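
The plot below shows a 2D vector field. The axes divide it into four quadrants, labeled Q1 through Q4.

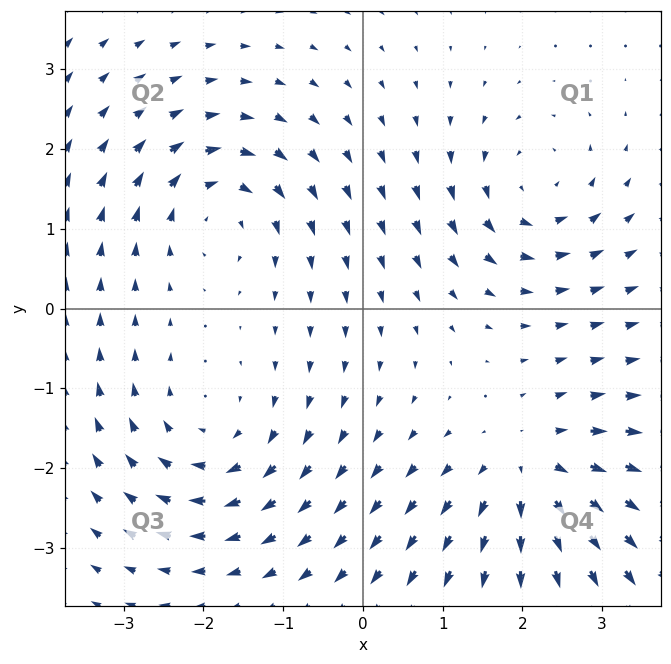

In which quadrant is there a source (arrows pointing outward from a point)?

The source sits at approximately (2.1, -2.0), which lies in quadrant Q4. The divergence there is about +5, positive as expected for a source.

Q4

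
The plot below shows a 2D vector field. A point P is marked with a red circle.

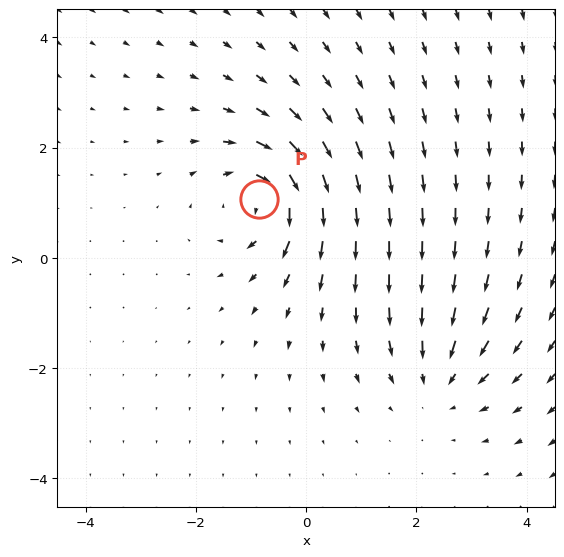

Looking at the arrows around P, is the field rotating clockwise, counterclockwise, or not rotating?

Near P at (-0.9, 1.1) the arrows circulate clockwise. The curl (z-component) there is about -6; negative curl means clockwise rotation.

clockwise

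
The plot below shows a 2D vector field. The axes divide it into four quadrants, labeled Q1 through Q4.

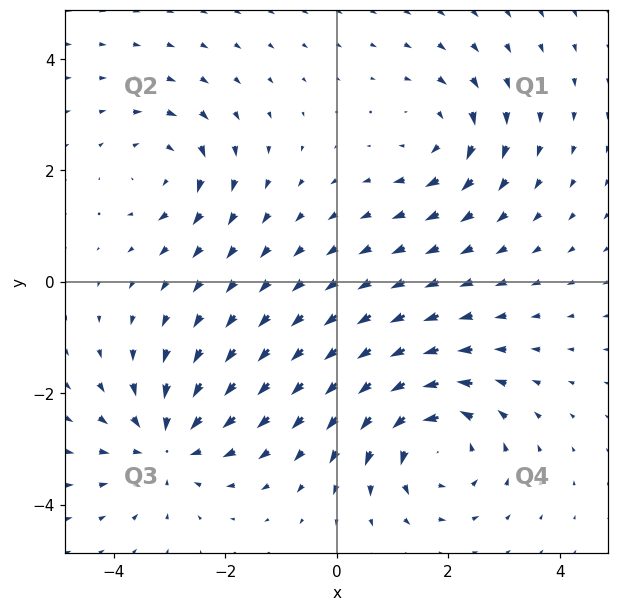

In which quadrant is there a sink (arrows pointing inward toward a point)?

Q3

The sink sits at approximately (-3.0, -2.9), which lies in quadrant Q3. The divergence there is about -4, negative as expected for a sink.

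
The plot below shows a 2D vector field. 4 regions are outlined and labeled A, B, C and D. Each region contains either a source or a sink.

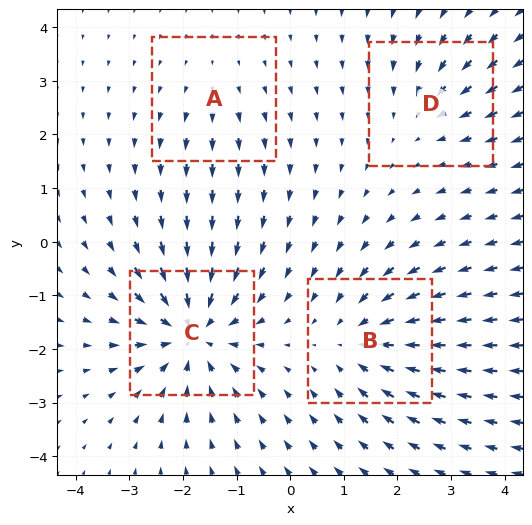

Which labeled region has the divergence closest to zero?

A

Divergence at each region's feature centre — A: about +2, B: about -5, C: about -7, D: about -3. Region A is closest to zero.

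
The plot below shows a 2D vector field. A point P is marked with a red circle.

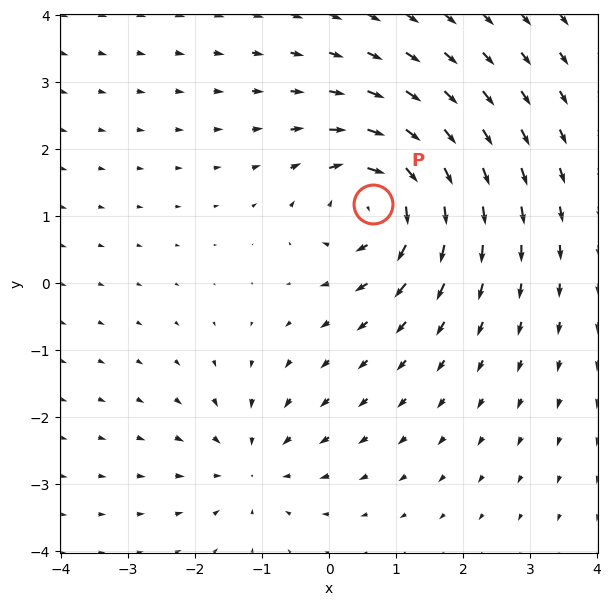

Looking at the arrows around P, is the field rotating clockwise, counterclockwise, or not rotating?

clockwise

Near P at (0.7, 1.2) the arrows circulate clockwise. The curl (z-component) there is about -7; negative curl means clockwise rotation.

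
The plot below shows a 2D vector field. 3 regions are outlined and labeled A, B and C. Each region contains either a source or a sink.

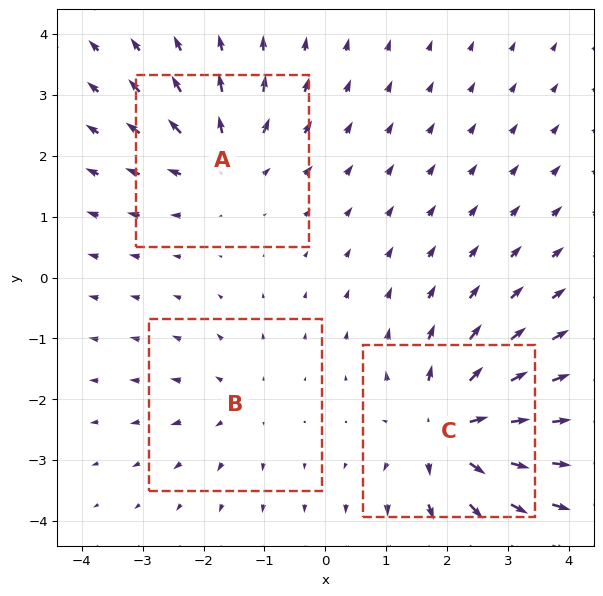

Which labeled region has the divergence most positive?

Divergence at each region's feature centre — A: about +4, B: about +2, C: about +5. Region C is most positive.

C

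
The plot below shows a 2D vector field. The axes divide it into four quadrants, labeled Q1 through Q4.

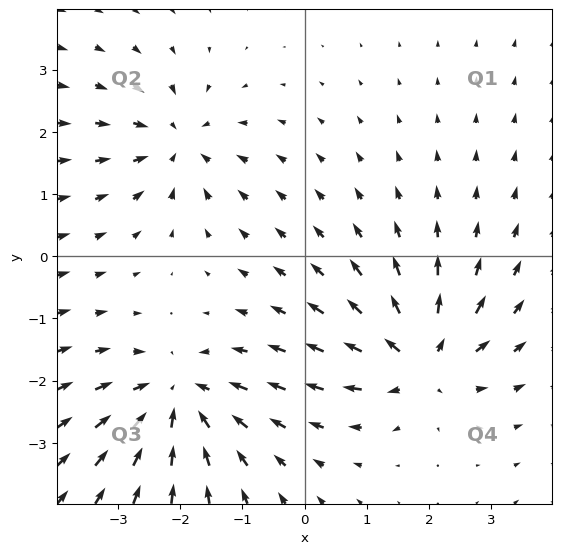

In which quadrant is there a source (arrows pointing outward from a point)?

Q4

The source sits at approximately (1.9, -1.7), which lies in quadrant Q4. The divergence there is about +6, positive as expected for a source.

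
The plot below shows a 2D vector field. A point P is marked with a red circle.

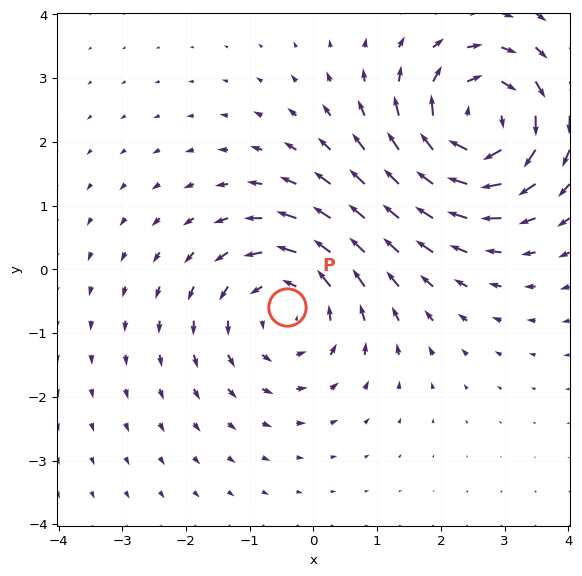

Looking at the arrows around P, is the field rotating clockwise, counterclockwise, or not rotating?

counterclockwise

Near P at (-0.4, -0.6) the arrows circulate counterclockwise. The curl (z-component) there is about +4; positive curl means counterclockwise rotation.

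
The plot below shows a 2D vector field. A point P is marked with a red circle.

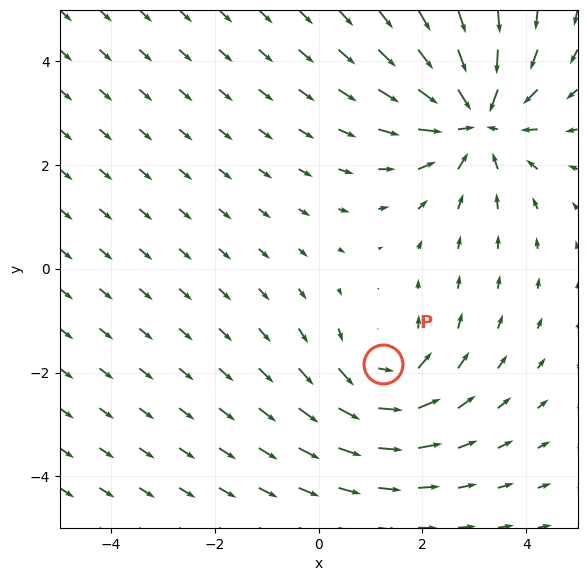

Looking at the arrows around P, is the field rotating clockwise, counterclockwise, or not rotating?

counterclockwise

Near P at (1.2, -1.8) the arrows circulate counterclockwise. The curl (z-component) there is about +3; positive curl means counterclockwise rotation.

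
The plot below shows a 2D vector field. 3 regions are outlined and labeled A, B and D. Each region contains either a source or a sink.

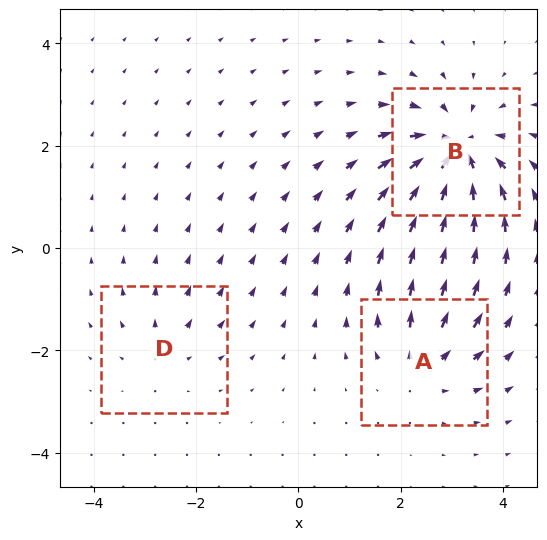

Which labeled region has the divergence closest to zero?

Divergence at each region's feature centre — A: about +3, B: about -6, D: about +2. Region D is closest to zero.

D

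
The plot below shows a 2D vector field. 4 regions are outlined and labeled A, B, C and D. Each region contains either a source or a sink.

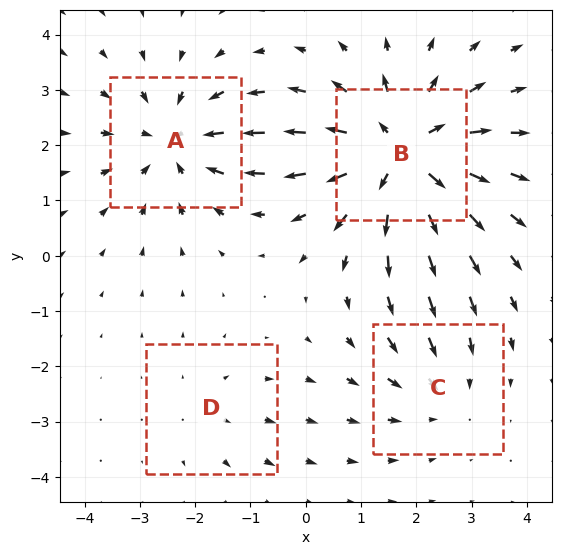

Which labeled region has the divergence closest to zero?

Divergence at each region's feature centre — A: about -4, B: about +6, C: about -3, D: about +2. Region D is closest to zero.

D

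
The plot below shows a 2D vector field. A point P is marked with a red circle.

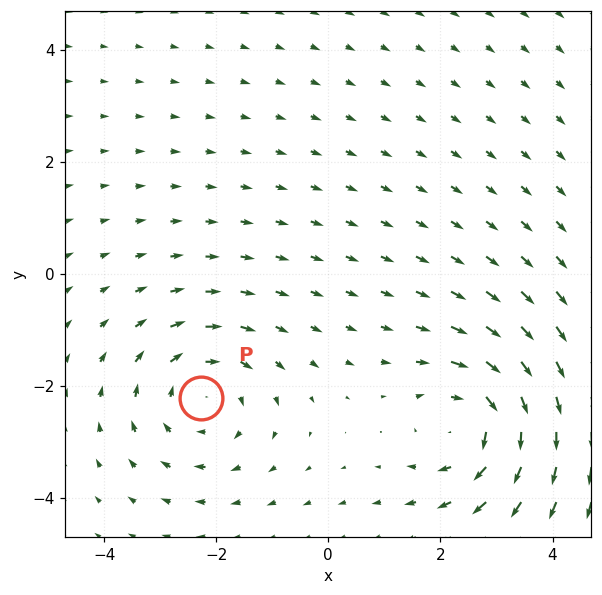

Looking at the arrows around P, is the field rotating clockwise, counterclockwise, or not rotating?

clockwise

Near P at (-2.3, -2.2) the arrows circulate clockwise. The curl (z-component) there is about -3; negative curl means clockwise rotation.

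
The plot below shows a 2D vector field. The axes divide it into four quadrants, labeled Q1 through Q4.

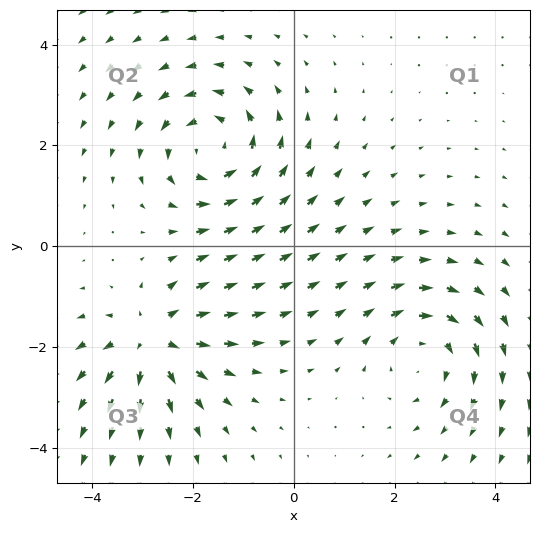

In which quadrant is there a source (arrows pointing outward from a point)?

Q3

The source sits at approximately (-2.8, -1.9), which lies in quadrant Q3. The divergence there is about +4, positive as expected for a source.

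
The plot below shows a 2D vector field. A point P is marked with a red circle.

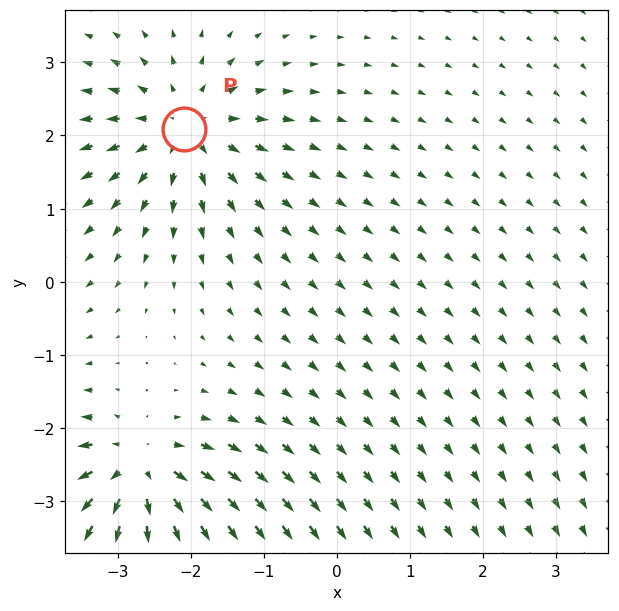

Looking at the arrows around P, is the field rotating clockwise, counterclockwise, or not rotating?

not rotating

Near P at (-2.1, 2.1) the arrows show no circulation. The curl there is ≈0.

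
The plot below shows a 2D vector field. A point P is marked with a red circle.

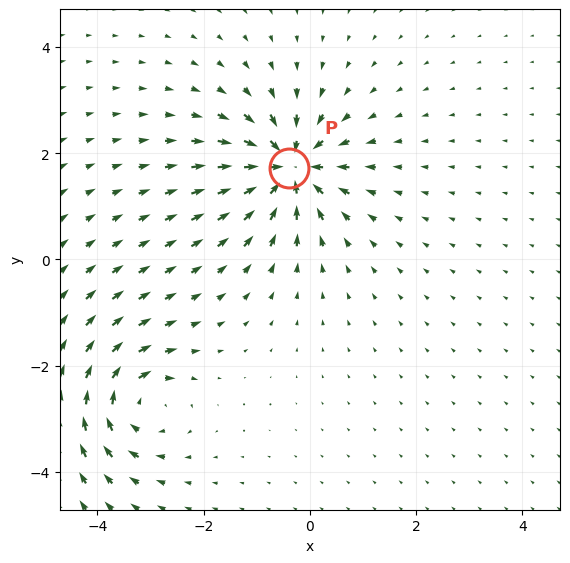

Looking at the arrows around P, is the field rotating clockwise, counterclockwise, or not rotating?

Near P at (-0.4, 1.7) the arrows show no circulation. The curl there is ≈0.

not rotating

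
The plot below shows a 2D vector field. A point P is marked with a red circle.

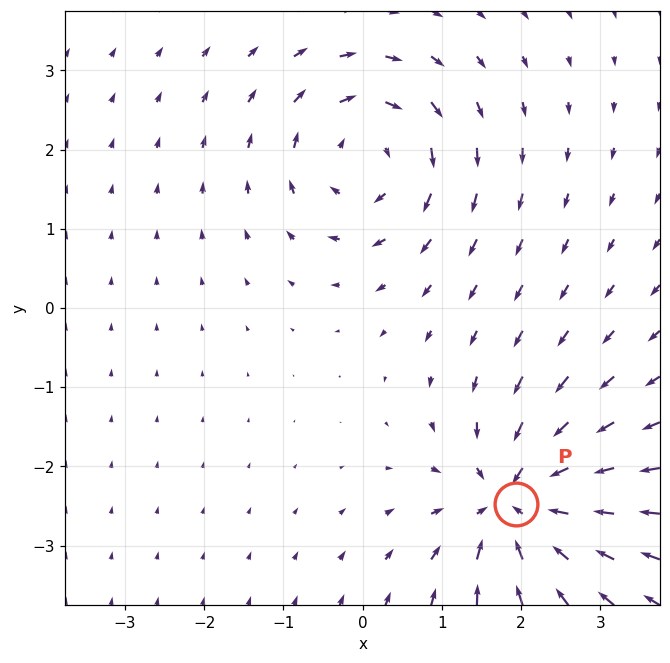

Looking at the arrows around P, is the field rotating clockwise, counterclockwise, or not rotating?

Near P at (1.9, -2.5) the arrows show no circulation. The curl there is ≈0.

not rotating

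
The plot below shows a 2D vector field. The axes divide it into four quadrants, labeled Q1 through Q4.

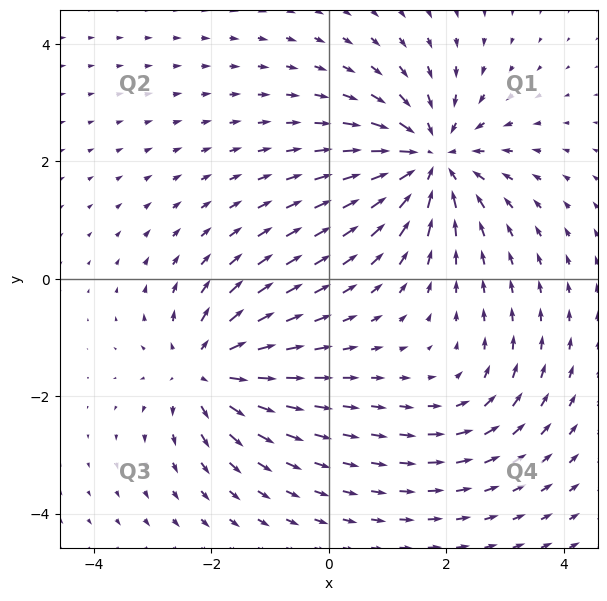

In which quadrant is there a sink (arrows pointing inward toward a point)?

Q1

The sink sits at approximately (1.7, 2.0), which lies in quadrant Q1. The divergence there is about -5, negative as expected for a sink.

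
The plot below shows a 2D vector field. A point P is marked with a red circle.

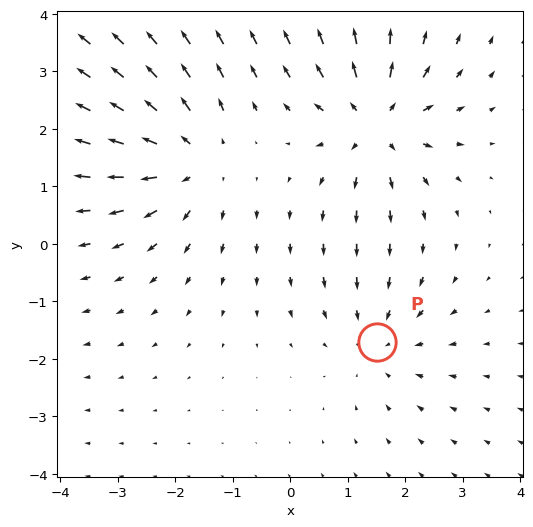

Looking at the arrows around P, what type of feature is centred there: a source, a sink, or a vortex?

sink

At P (1.5, -1.7) the arrows converge inward. Divergence about -3, curl ≈0 — negative divergence with near-zero curl is a sink.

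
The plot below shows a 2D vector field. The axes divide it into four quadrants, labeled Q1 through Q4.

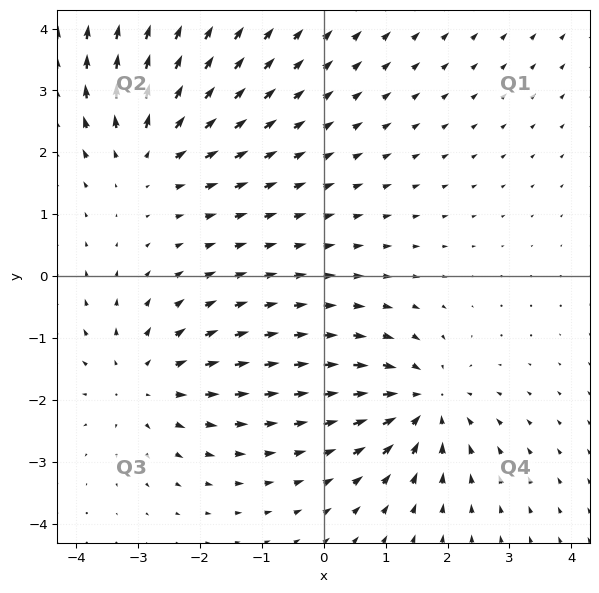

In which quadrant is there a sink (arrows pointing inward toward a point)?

The sink sits at approximately (1.6, -2.1), which lies in quadrant Q4. The divergence there is about -4, negative as expected for a sink.

Q4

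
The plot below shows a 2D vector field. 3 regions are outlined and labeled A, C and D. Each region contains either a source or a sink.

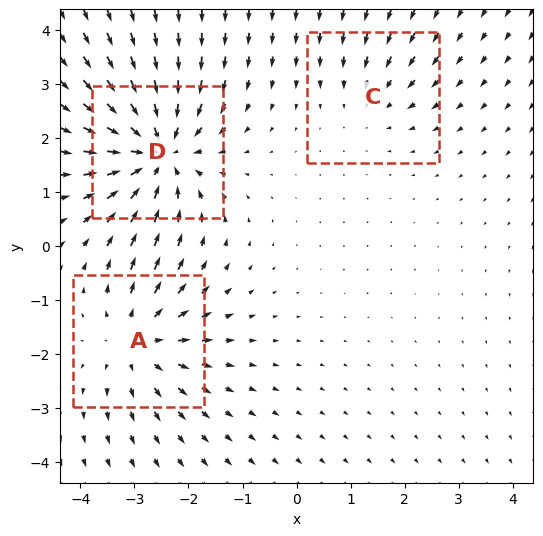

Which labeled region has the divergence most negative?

Divergence at each region's feature centre — A: about +4, C: about -2, D: about -5. Region D is most negative.

D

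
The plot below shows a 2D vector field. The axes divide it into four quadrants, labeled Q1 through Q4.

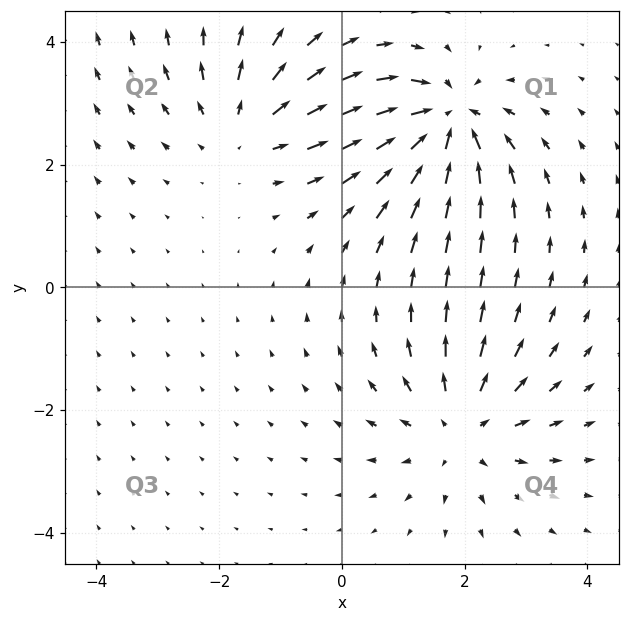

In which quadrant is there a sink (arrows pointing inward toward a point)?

Q1

The sink sits at approximately (1.7, 2.7), which lies in quadrant Q1. The divergence there is about -7, negative as expected for a sink.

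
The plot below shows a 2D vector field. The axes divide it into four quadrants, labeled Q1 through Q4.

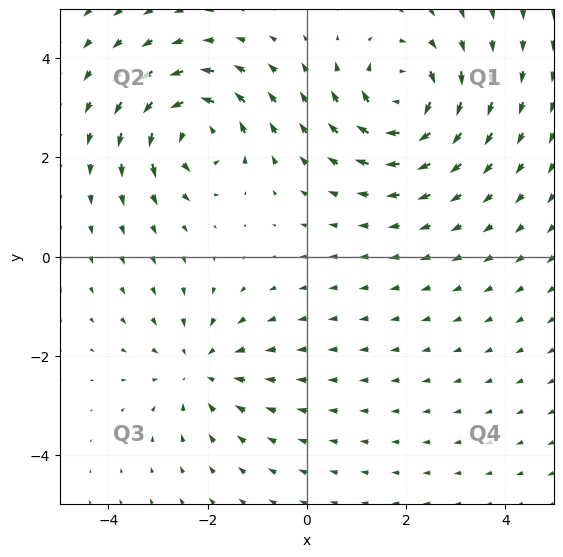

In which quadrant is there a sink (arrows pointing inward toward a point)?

Q3

The sink sits at approximately (-2.2, -2.3), which lies in quadrant Q3. The divergence there is about -4, negative as expected for a sink.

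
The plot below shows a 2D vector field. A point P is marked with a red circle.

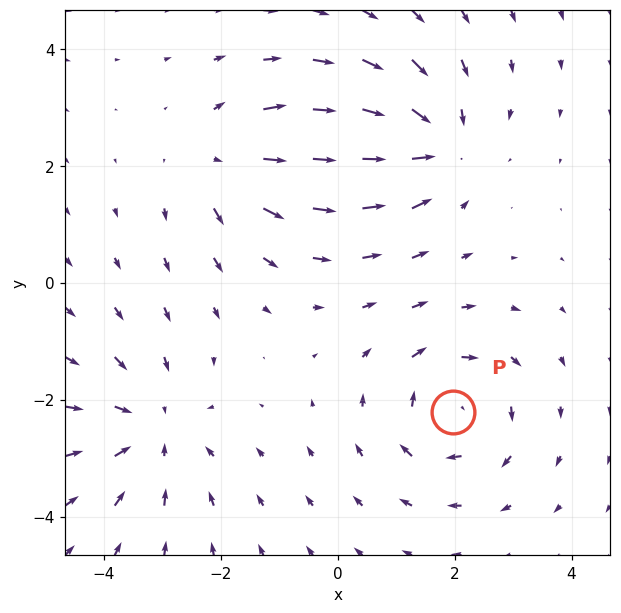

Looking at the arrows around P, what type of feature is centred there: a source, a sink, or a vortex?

vortex

At P (2.0, -2.2) the arrows circulate clockwise. Divergence ≈0, curl about -5 — near-zero divergence with nonzero curl is a vortex.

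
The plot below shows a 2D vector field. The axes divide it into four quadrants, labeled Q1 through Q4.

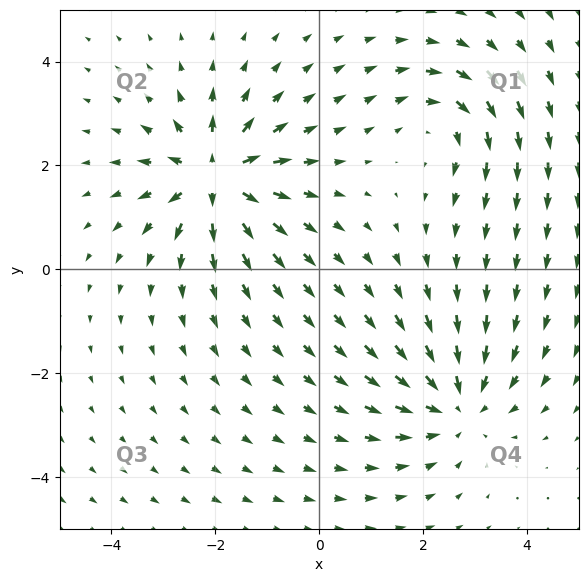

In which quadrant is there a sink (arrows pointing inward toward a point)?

The sink sits at approximately (2.6, -2.6), which lies in quadrant Q4. The divergence there is about -3, negative as expected for a sink.

Q4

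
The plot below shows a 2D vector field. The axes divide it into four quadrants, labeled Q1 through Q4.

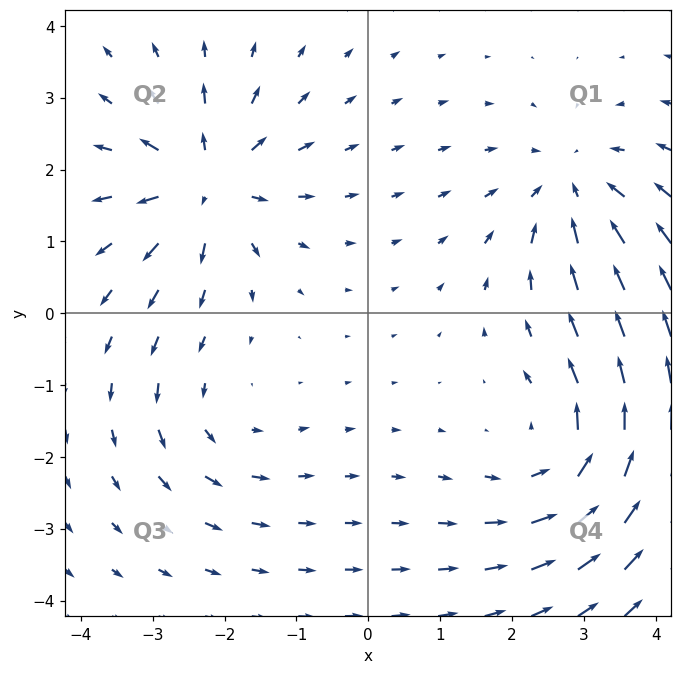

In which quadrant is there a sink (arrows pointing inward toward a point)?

Q1

The sink sits at approximately (2.8, 1.8), which lies in quadrant Q1. The divergence there is about -4, negative as expected for a sink.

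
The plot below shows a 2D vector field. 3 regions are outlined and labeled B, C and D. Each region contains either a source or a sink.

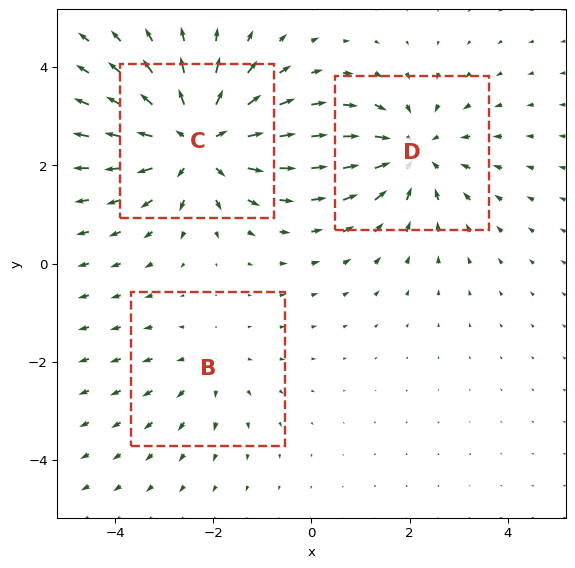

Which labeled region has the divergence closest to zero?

B

Divergence at each region's feature centre — B: about +2, C: about +4, D: about -3. Region B is closest to zero.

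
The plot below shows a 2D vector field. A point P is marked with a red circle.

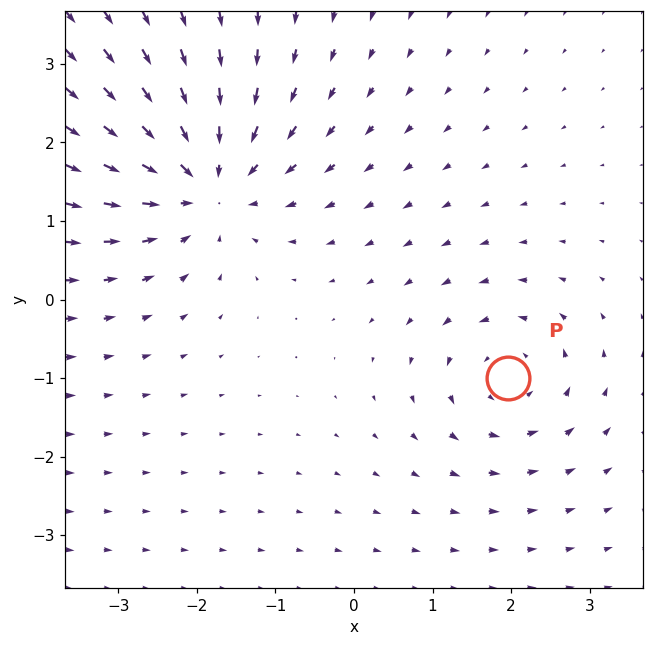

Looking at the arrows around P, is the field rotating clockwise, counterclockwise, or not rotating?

counterclockwise

Near P at (2.0, -1.0) the arrows circulate counterclockwise. The curl (z-component) there is about +4; positive curl means counterclockwise rotation.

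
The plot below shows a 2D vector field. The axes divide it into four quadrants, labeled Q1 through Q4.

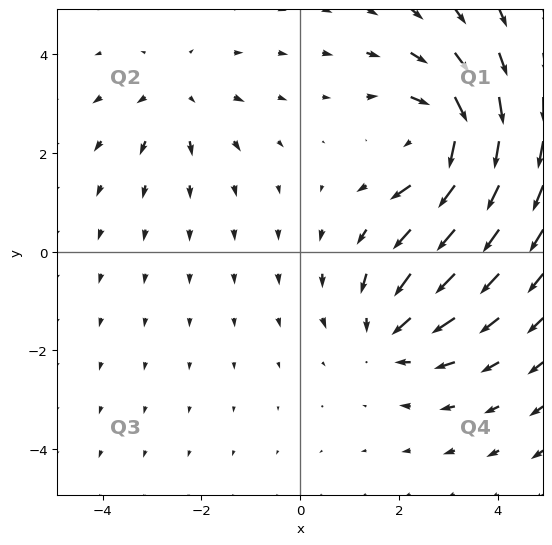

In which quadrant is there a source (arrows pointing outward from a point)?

Q2

The source sits at approximately (-2.5, 3.2), which lies in quadrant Q2. The divergence there is about +3, positive as expected for a source.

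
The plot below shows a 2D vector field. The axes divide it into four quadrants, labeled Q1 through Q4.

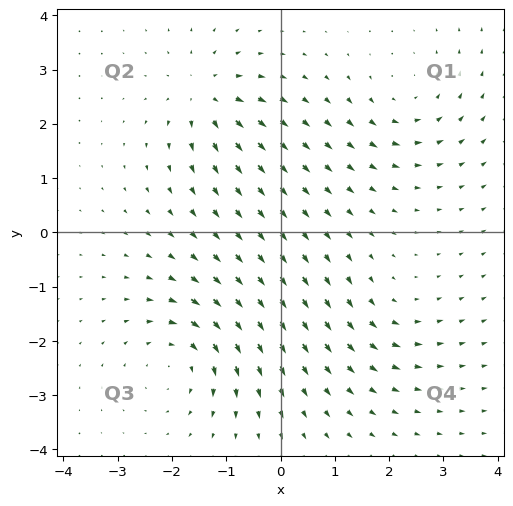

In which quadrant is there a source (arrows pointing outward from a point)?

The source sits at approximately (-1.4, 2.5), which lies in quadrant Q2. The divergence there is about +5, positive as expected for a source.

Q2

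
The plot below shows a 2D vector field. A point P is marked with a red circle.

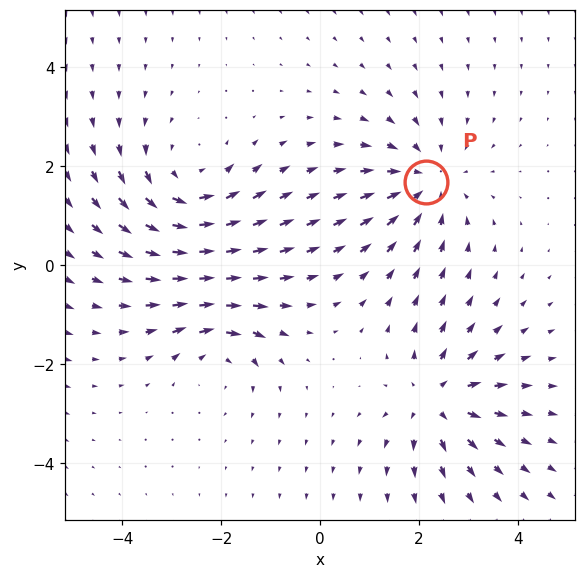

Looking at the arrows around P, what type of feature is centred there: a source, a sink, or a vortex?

At P (2.1, 1.7) the arrows converge inward. Divergence about -3, curl ≈0 — negative divergence with near-zero curl is a sink.

sink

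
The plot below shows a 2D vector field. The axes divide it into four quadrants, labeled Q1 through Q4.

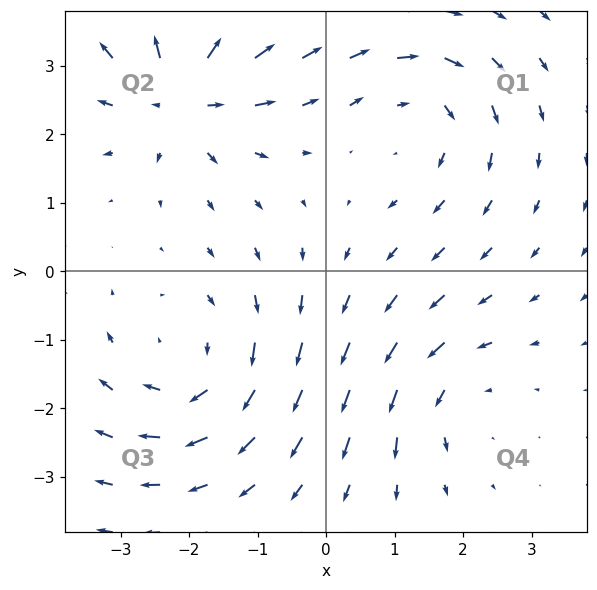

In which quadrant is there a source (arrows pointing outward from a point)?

Q2

The source sits at approximately (-2.1, 2.6), which lies in quadrant Q2. The divergence there is about +6, positive as expected for a source.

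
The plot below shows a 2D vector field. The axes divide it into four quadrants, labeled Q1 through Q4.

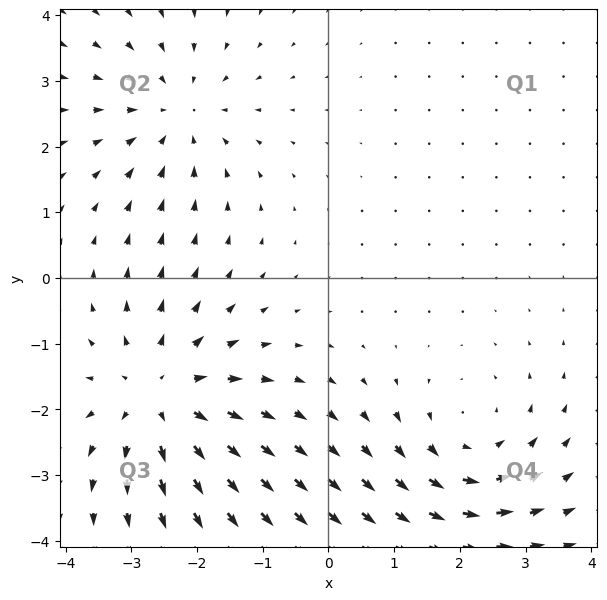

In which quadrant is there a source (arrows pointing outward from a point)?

Q3

The source sits at approximately (-2.6, -1.8), which lies in quadrant Q3. The divergence there is about +4, positive as expected for a source.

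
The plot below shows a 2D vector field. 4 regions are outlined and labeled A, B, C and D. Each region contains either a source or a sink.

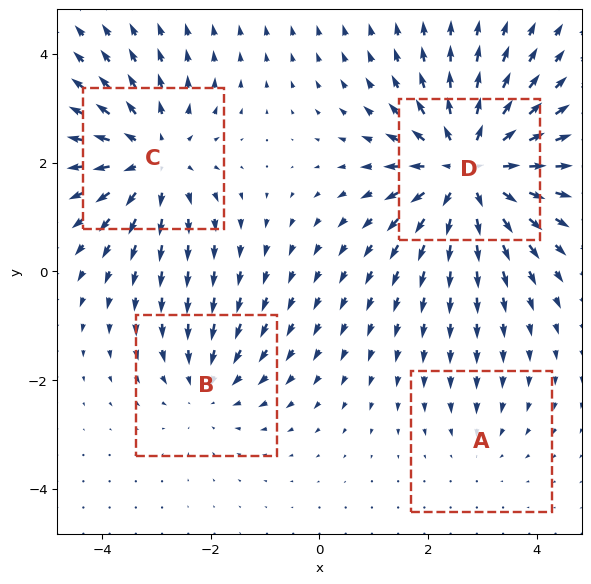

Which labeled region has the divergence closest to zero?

Divergence at each region's feature centre — A: about -2, B: about -3, C: about +5, D: about +7. Region A is closest to zero.

A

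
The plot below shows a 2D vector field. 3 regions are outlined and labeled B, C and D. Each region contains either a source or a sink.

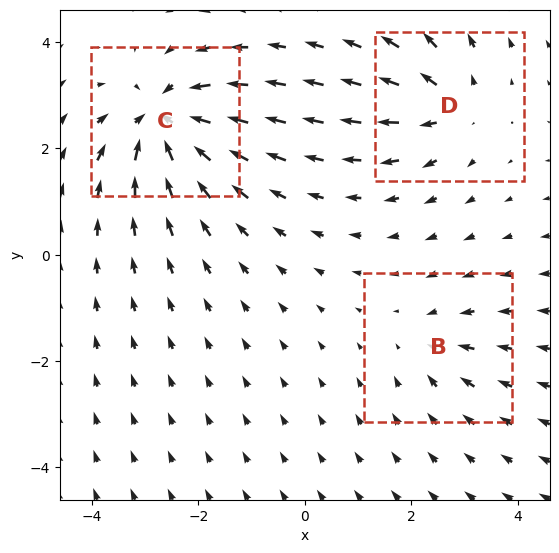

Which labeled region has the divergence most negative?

C

Divergence at each region's feature centre — B: about -2, C: about -6, D: about +4. Region C is most negative.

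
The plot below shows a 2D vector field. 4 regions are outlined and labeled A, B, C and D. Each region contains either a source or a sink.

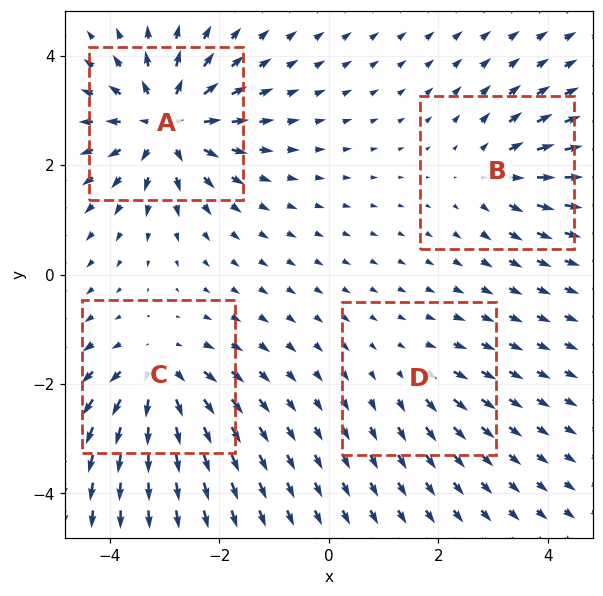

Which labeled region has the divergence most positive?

A

Divergence at each region's feature centre — A: about +8, B: about +4, C: about +6, D: about +2. Region A is most positive.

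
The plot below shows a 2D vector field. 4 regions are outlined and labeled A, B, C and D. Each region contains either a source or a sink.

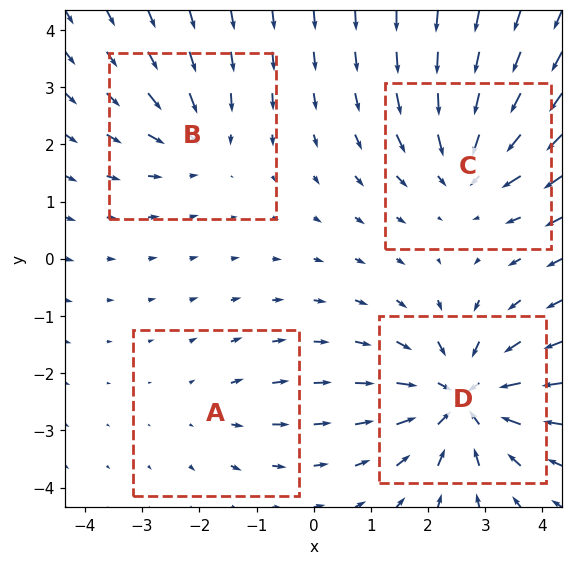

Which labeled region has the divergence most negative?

D

Divergence at each region's feature centre — A: about +2, B: about -3, C: about -5, D: about -7. Region D is most negative.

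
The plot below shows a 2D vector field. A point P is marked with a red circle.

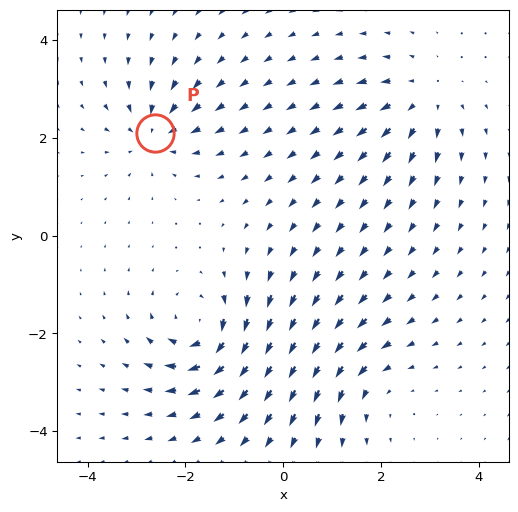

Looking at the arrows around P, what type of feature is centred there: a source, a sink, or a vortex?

sink

At P (-2.6, 2.1) the arrows converge inward. Divergence about -5, curl ≈0 — negative divergence with near-zero curl is a sink.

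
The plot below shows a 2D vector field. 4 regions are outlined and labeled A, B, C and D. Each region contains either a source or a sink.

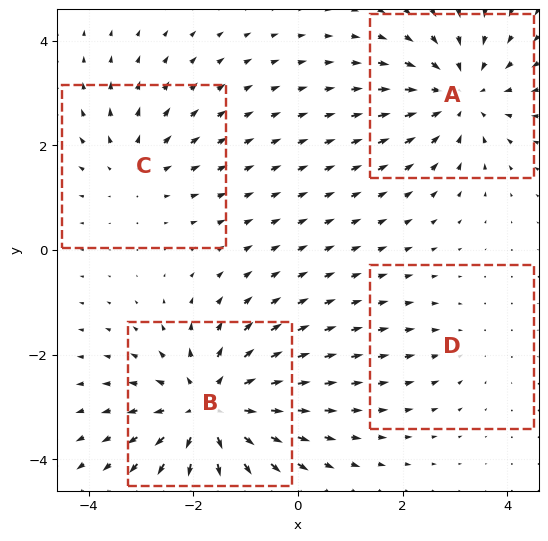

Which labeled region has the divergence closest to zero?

D

Divergence at each region's feature centre — A: about -4, B: about +6, C: about +3, D: about -2. Region D is closest to zero.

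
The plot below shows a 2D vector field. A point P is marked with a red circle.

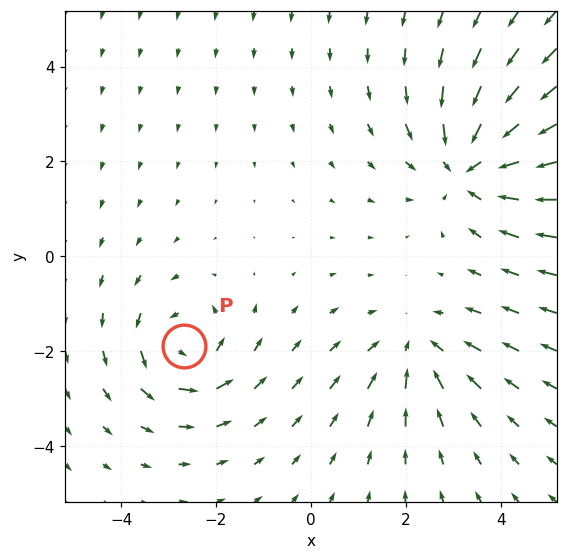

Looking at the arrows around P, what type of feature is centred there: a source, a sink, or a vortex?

At P (-2.7, -1.9) the arrows circulate counterclockwise. Divergence ≈0, curl about +4 — near-zero divergence with nonzero curl is a vortex.

vortex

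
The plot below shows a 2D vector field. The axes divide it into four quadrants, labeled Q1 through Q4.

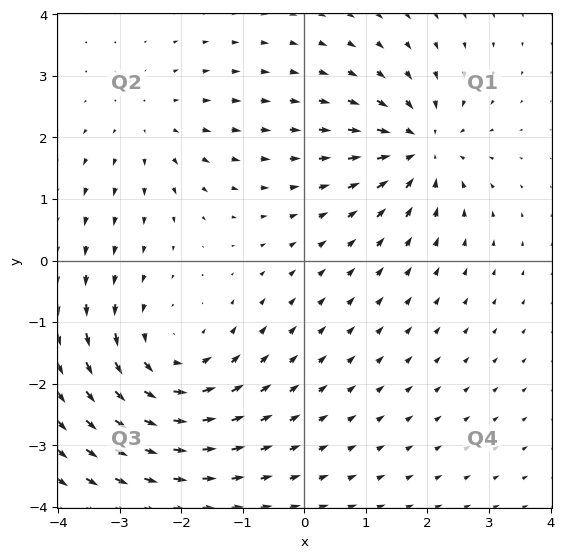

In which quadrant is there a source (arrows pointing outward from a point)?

Q2

The source sits at approximately (-2.4, 2.2), which lies in quadrant Q2. The divergence there is about +2, positive as expected for a source.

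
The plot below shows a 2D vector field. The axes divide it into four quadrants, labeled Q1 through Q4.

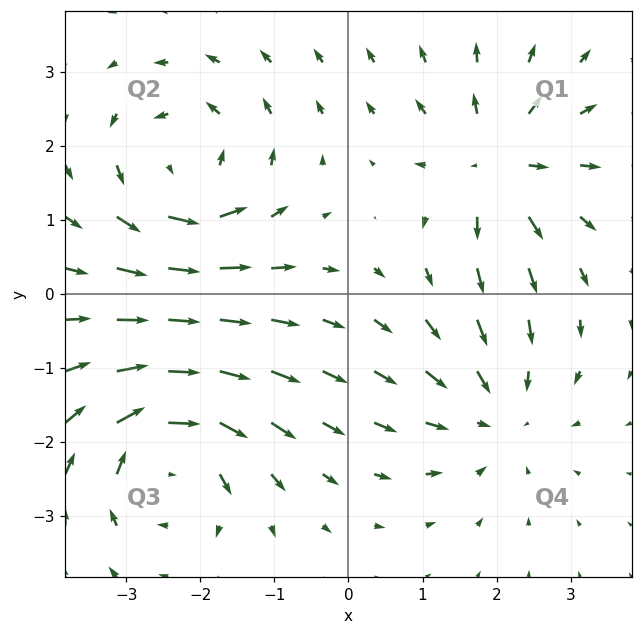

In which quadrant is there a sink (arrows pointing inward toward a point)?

Q4

The sink sits at approximately (2.0, -1.6), which lies in quadrant Q4. The divergence there is about -3, negative as expected for a sink.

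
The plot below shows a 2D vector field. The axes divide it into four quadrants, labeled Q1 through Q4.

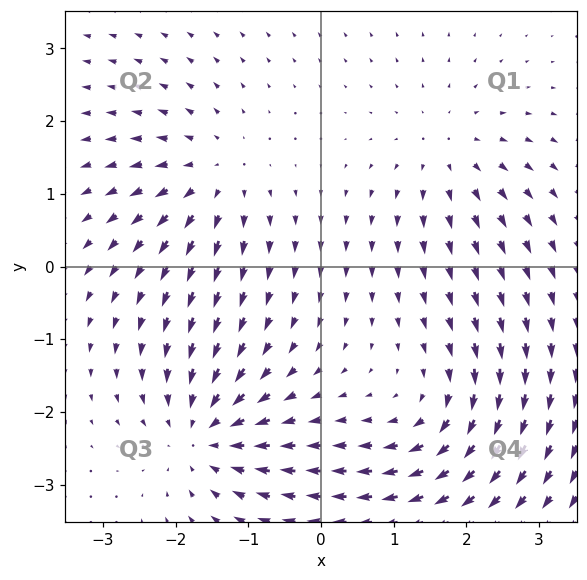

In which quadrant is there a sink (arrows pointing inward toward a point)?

Q3

The sink sits at approximately (-1.6, -2.3), which lies in quadrant Q3. The divergence there is about -5, negative as expected for a sink.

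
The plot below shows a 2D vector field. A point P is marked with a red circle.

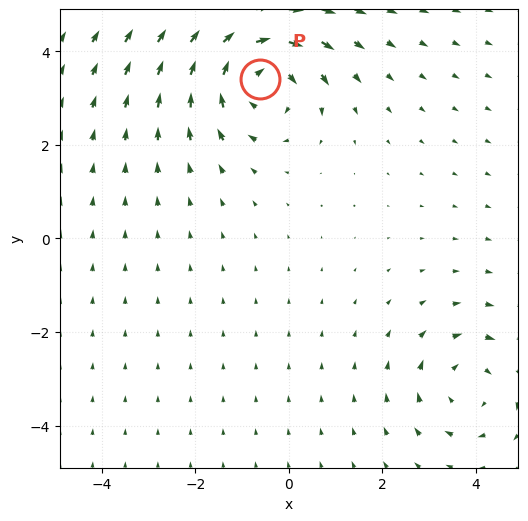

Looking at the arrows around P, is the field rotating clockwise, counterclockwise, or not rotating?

clockwise

Near P at (-0.6, 3.4) the arrows circulate clockwise. The curl (z-component) there is about -4; negative curl means clockwise rotation.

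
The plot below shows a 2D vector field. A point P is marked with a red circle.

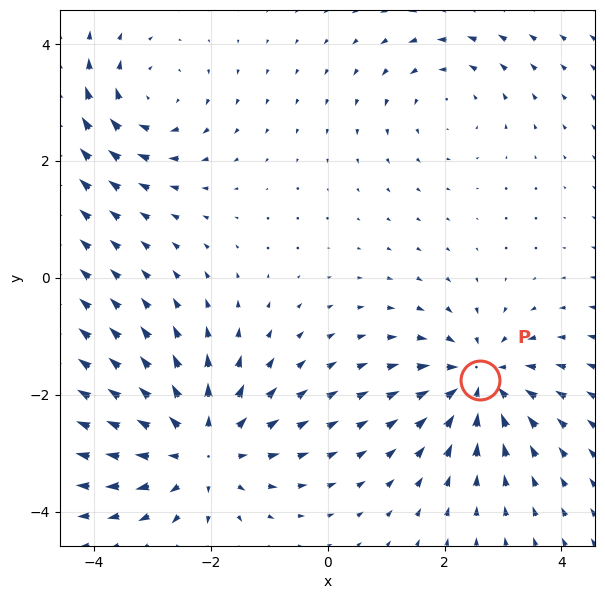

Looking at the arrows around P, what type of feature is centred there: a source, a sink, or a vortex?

sink

At P (2.6, -1.7) the arrows converge inward. Divergence about -4, curl ≈0 — negative divergence with near-zero curl is a sink.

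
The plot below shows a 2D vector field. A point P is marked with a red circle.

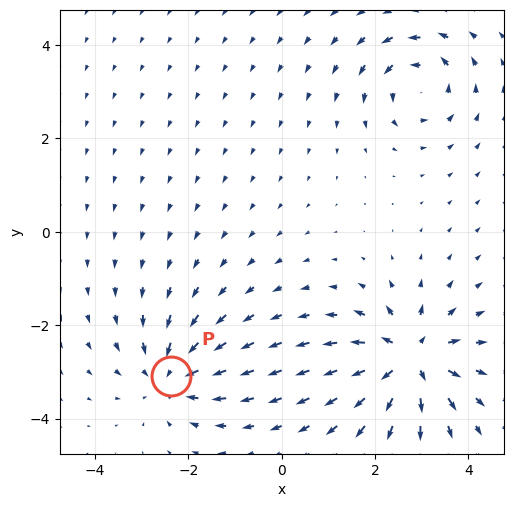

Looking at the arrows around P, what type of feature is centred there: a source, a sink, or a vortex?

At P (-2.4, -3.1) the arrows converge inward. Divergence about -4, curl ≈0 — negative divergence with near-zero curl is a sink.

sink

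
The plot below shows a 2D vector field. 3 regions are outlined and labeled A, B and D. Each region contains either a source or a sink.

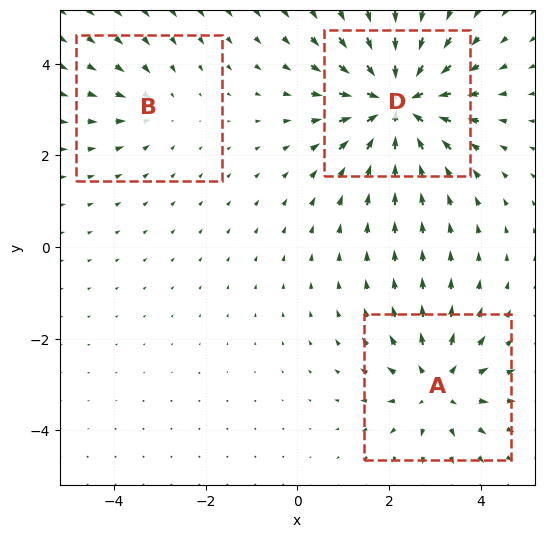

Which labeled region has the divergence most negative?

Divergence at each region's feature centre — A: about +3, B: about -2, D: about -5. Region D is most negative.

D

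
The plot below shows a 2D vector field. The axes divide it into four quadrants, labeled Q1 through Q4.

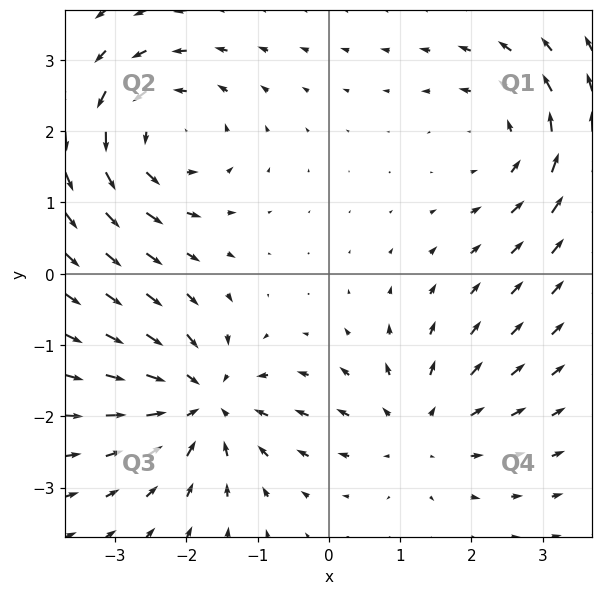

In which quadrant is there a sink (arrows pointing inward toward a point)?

Q3

The sink sits at approximately (-1.8, -1.8), which lies in quadrant Q3. The divergence there is about -5, negative as expected for a sink.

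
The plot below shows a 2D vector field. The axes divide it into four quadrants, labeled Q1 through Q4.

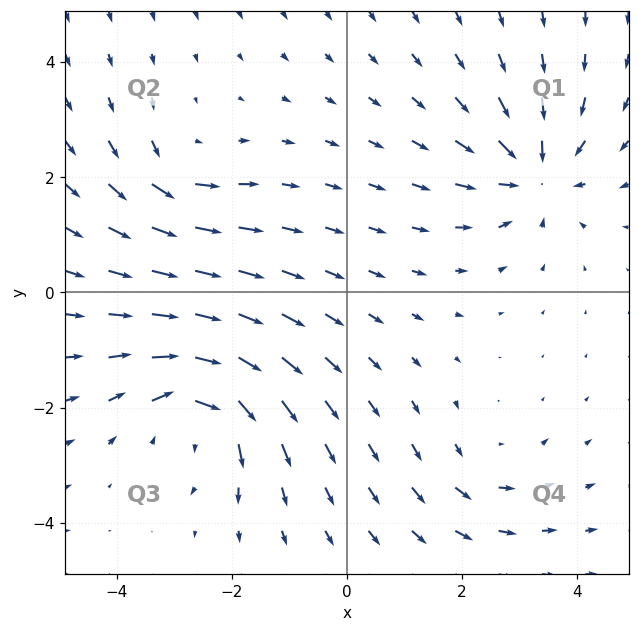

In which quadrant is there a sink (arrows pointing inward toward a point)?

The sink sits at approximately (3.3, 2.1), which lies in quadrant Q1. The divergence there is about -5, negative as expected for a sink.

Q1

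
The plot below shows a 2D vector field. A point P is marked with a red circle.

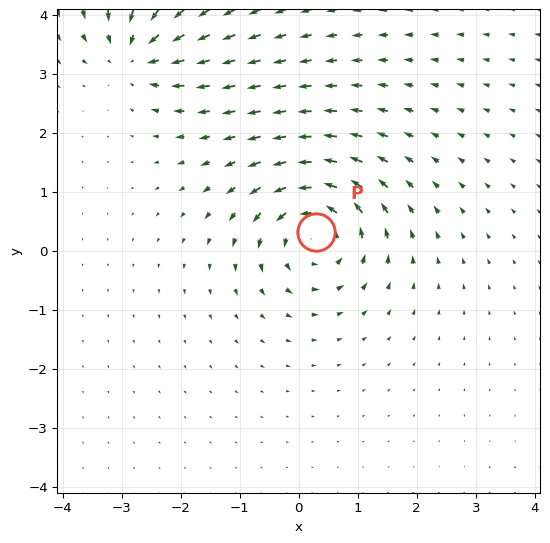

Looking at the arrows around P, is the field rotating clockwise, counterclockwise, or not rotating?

Near P at (0.3, 0.3) the arrows circulate counterclockwise. The curl (z-component) there is about +6; positive curl means counterclockwise rotation.

counterclockwise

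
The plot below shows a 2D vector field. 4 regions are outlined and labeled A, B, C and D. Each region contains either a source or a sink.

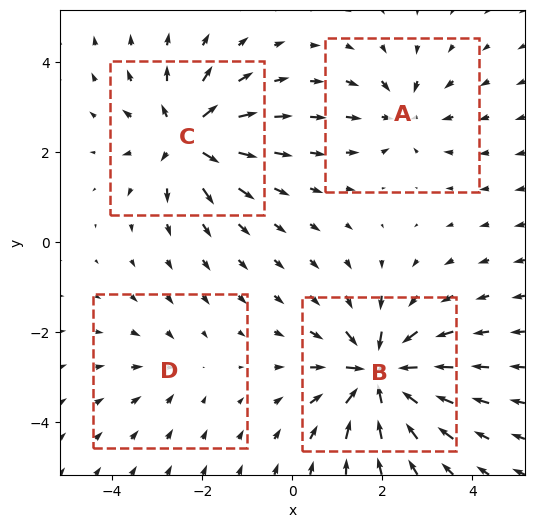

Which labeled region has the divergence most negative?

Divergence at each region's feature centre — A: about -4, B: about -8, C: about +6, D: about -3. Region B is most negative.

B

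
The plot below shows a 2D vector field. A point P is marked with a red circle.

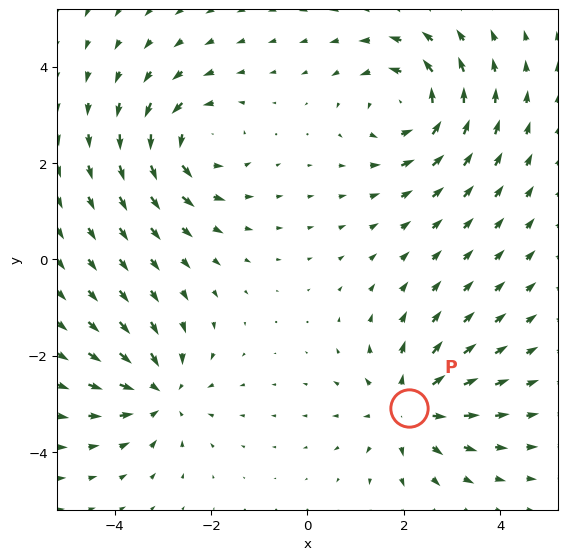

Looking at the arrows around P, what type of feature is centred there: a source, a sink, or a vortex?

At P (2.1, -3.1) the arrows spread outward. Divergence about +4, curl ≈0 — positive divergence with near-zero curl is a source.

source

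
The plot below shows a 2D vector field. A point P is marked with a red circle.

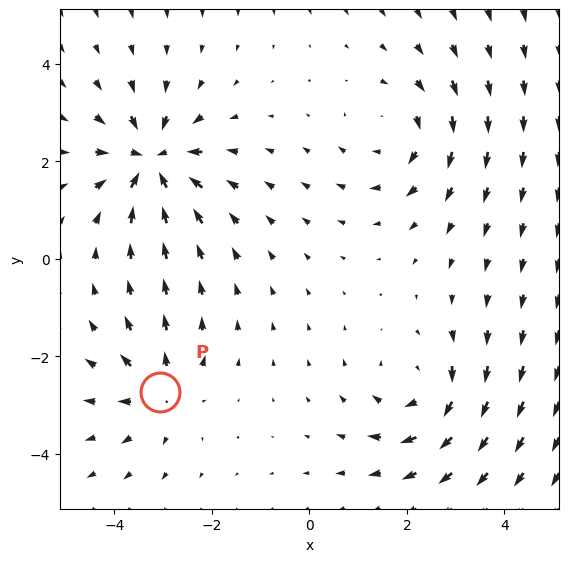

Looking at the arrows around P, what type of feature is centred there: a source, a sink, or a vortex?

source

At P (-3.1, -2.7) the arrows spread outward. Divergence about +4, curl ≈0 — positive divergence with near-zero curl is a source.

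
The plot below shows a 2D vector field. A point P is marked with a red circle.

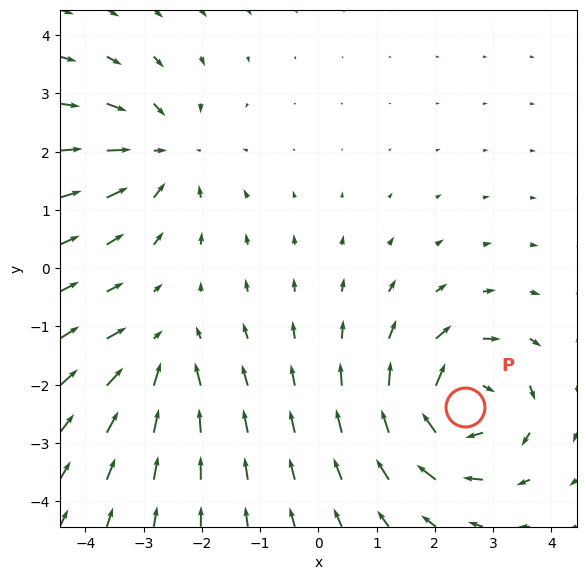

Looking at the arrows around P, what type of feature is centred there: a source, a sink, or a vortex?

vortex

At P (2.5, -2.4) the arrows circulate clockwise. Divergence ≈0, curl about -6 — near-zero divergence with nonzero curl is a vortex.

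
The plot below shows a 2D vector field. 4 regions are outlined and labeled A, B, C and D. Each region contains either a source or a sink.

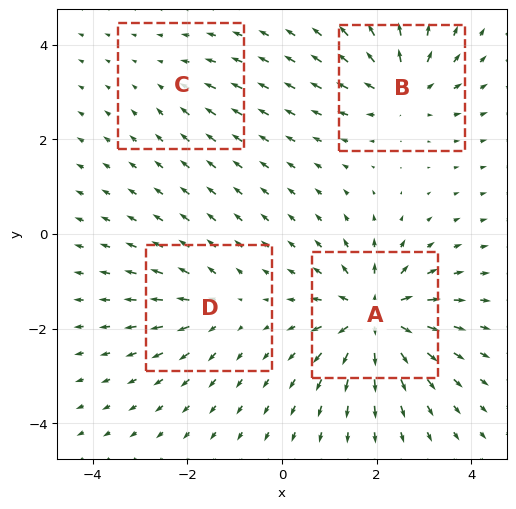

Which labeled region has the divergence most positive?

Divergence at each region's feature centre — A: about +9, B: about +6, C: about -2, D: about +4. Region A is most positive.

A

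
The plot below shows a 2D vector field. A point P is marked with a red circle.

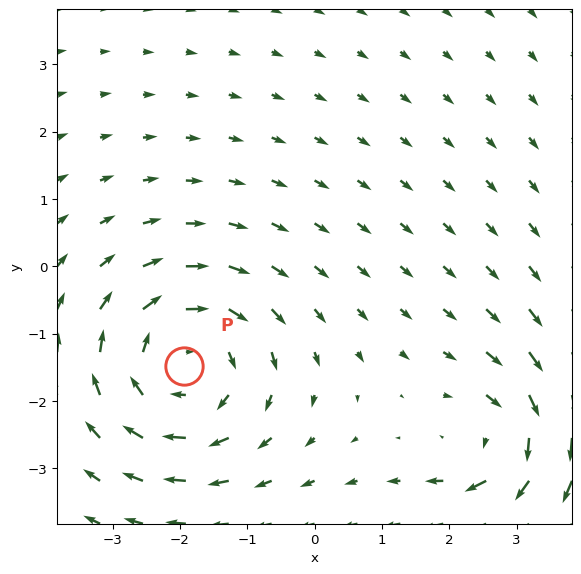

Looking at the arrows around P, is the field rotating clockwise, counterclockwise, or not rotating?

Near P at (-1.9, -1.5) the arrows circulate clockwise. The curl (z-component) there is about -4; negative curl means clockwise rotation.

clockwise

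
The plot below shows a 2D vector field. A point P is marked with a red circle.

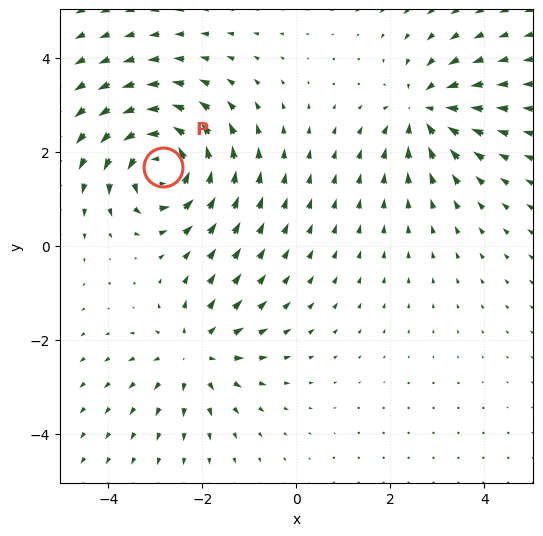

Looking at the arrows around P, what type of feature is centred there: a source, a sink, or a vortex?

vortex

At P (-2.8, 1.7) the arrows circulate counterclockwise. Divergence ≈0, curl about +5 — near-zero divergence with nonzero curl is a vortex.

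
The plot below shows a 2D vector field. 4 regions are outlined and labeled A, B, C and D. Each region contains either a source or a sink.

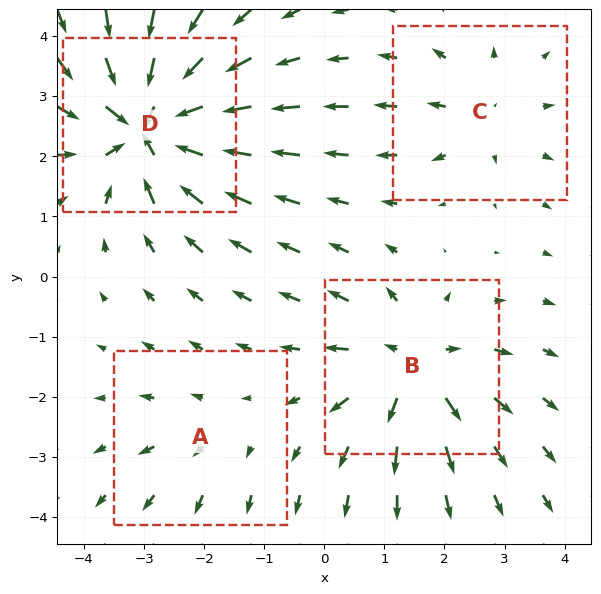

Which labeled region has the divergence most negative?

Divergence at each region's feature centre — A: about +2, B: about +5, C: about +3, D: about -8. Region D is most negative.

D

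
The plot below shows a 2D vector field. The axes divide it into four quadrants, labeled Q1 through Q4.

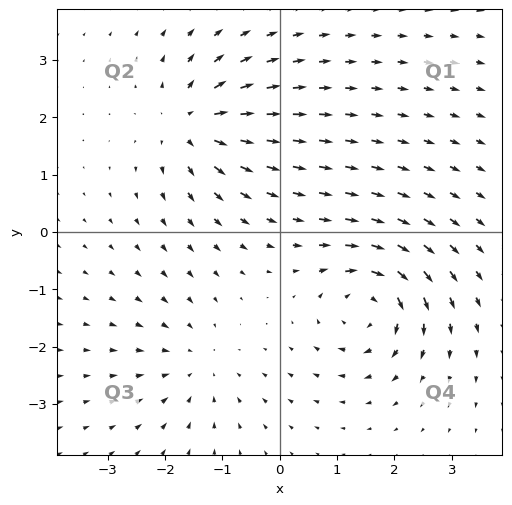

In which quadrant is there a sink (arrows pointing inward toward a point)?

The sink sits at approximately (-1.4, -2.3), which lies in quadrant Q3. The divergence there is about -2, negative as expected for a sink.

Q3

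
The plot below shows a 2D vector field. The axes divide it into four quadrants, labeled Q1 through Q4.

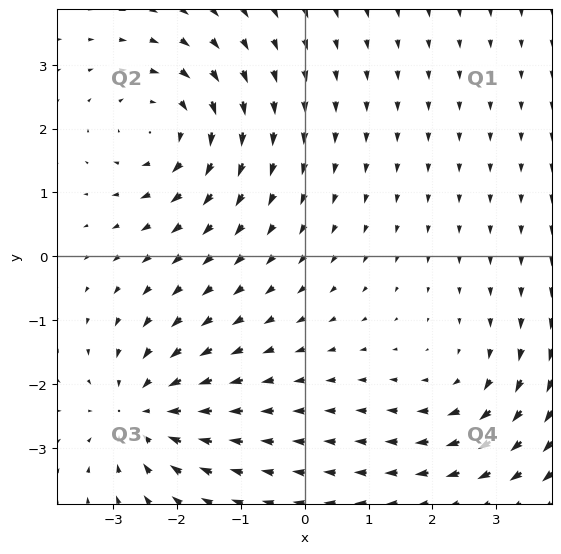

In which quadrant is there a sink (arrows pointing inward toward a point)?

The sink sits at approximately (-2.5, -2.4), which lies in quadrant Q3. The divergence there is about -4, negative as expected for a sink.

Q3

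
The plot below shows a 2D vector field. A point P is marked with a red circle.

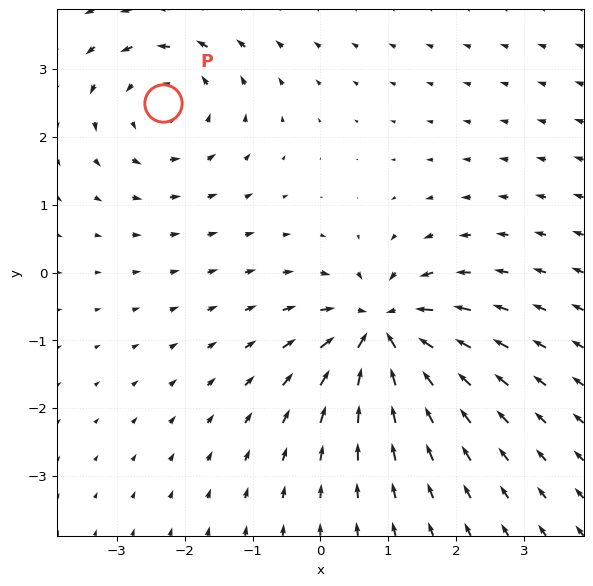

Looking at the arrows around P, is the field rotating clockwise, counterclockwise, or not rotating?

Near P at (-2.3, 2.5) the arrows circulate counterclockwise. The curl (z-component) there is about +4; positive curl means counterclockwise rotation.

counterclockwise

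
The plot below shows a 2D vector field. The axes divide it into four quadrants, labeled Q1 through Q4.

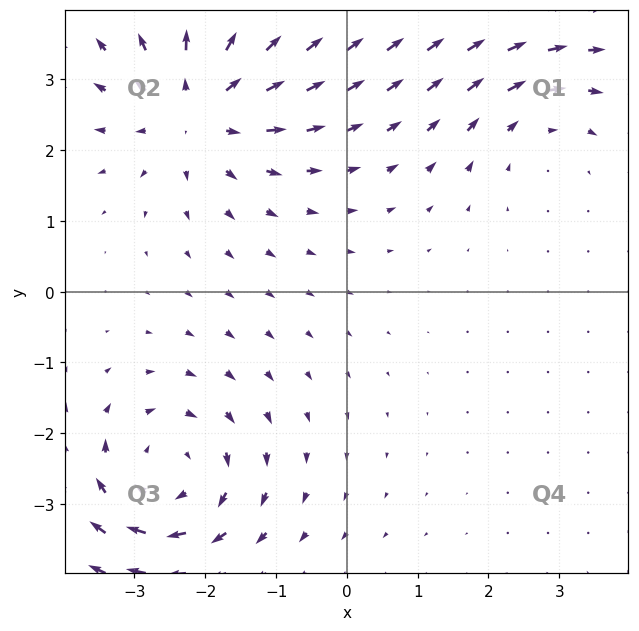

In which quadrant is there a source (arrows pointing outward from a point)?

The source sits at approximately (-2.1, 2.6), which lies in quadrant Q2. The divergence there is about +3, positive as expected for a source.

Q2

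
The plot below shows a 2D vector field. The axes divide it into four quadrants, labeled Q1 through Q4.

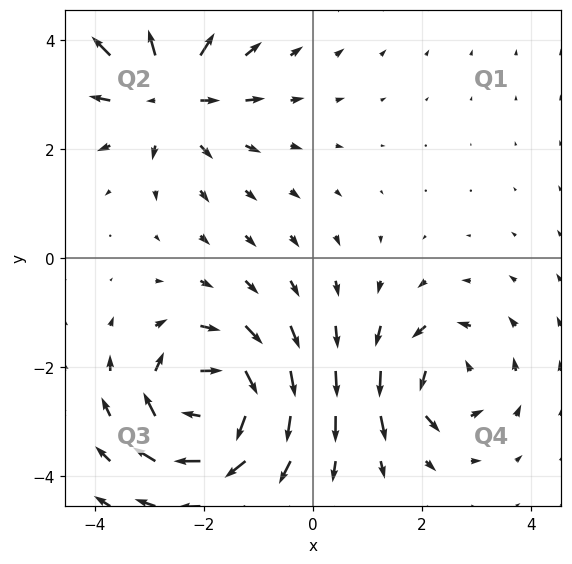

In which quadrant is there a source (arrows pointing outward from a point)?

Q2

The source sits at approximately (-2.7, 3.1), which lies in quadrant Q2. The divergence there is about +4, positive as expected for a source.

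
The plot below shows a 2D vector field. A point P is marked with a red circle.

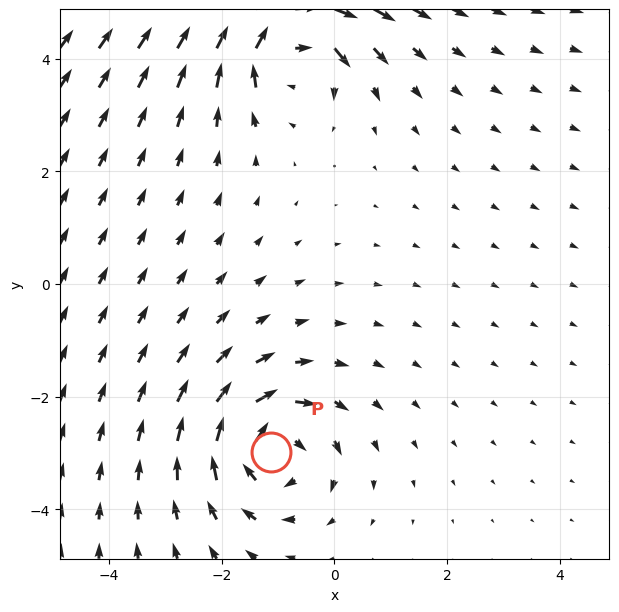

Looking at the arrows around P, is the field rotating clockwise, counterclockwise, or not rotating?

clockwise

Near P at (-1.1, -3.0) the arrows circulate clockwise. The curl (z-component) there is about -4; negative curl means clockwise rotation.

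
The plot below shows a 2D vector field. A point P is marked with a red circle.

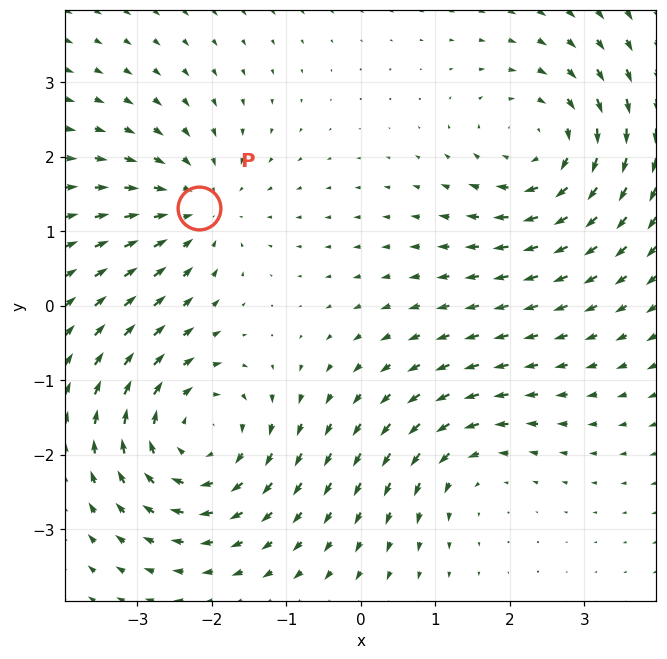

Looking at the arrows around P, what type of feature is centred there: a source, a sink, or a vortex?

sink

At P (-2.2, 1.3) the arrows converge inward. Divergence about -3, curl ≈0 — negative divergence with near-zero curl is a sink.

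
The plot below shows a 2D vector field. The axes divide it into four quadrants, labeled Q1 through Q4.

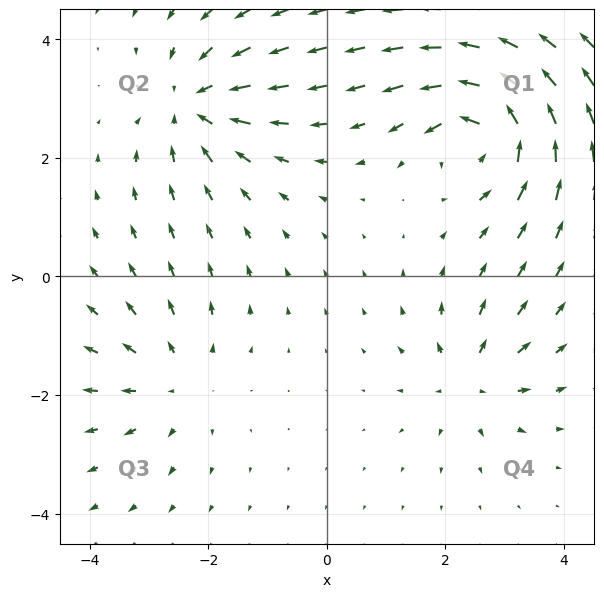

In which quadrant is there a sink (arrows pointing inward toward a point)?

The sink sits at approximately (-2.2, 2.9), which lies in quadrant Q2. The divergence there is about -4, negative as expected for a sink.

Q2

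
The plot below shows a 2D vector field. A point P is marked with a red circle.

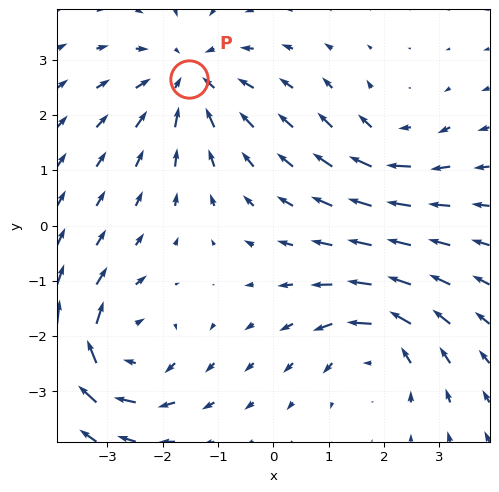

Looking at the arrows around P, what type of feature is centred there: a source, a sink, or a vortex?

At P (-1.5, 2.7) the arrows converge inward. Divergence about -4, curl ≈0 — negative divergence with near-zero curl is a sink.

sink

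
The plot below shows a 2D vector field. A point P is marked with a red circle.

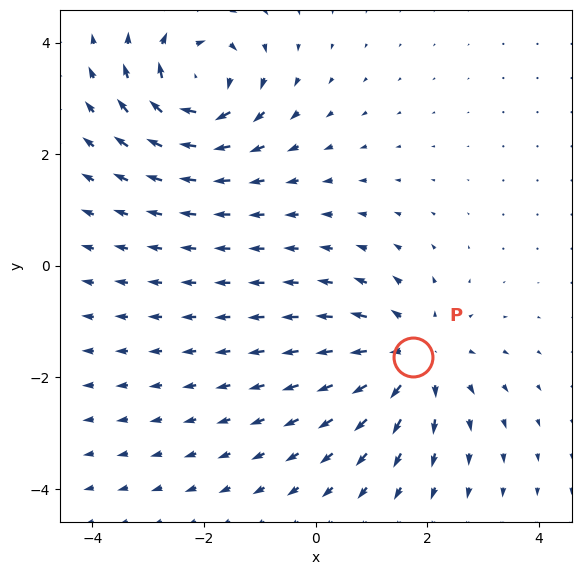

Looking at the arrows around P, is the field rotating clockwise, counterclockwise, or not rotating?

not rotating

Near P at (1.8, -1.6) the arrows show no circulation. The curl there is ≈0.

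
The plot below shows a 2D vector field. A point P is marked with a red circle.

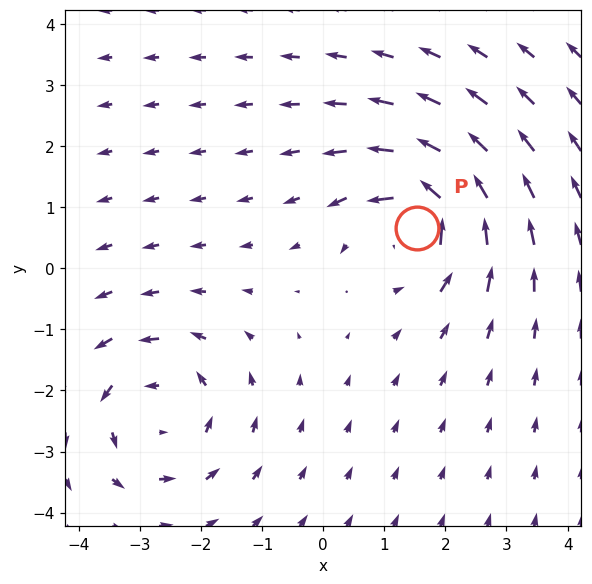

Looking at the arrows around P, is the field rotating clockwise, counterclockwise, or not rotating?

Near P at (1.5, 0.7) the arrows circulate counterclockwise. The curl (z-component) there is about +4; positive curl means counterclockwise rotation.

counterclockwise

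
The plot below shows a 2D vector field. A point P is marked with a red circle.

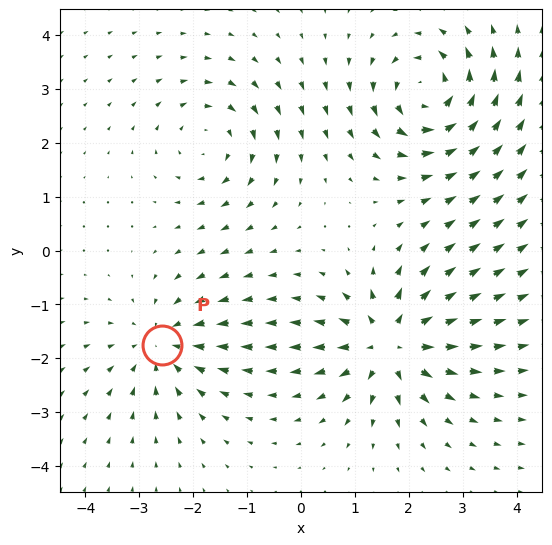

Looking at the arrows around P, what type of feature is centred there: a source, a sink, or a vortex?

At P (-2.6, -1.7) the arrows converge inward. Divergence about -4, curl ≈0 — negative divergence with near-zero curl is a sink.

sink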